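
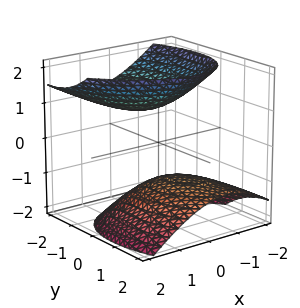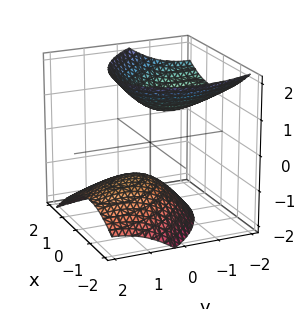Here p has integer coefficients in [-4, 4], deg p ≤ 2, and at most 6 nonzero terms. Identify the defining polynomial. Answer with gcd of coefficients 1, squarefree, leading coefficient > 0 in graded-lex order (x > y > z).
3*x^2 + 2*x*y + 2*y^2 + 3*y*z - 3*z^2 + 3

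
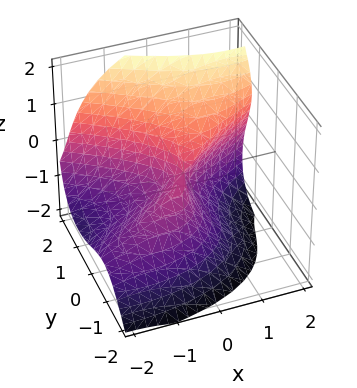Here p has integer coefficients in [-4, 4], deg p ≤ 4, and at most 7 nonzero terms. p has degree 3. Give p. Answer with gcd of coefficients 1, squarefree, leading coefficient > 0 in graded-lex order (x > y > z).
3*y^3 - 2*z^3 - 3*x^2 + 3*x*y + 3*x*z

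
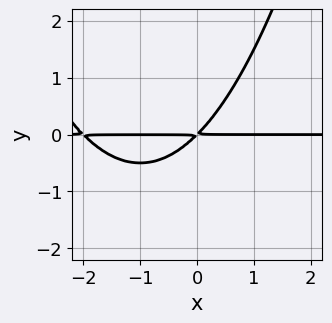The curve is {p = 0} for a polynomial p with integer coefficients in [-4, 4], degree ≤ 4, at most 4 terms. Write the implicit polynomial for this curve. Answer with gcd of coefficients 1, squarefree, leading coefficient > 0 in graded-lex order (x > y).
x^2*y + 2*x*y - 2*y^2

deg p = 3. The shape is more complex than any degree-2 curve.
Observable constraints: every point of the x-axis in the box is on the curve.
Matching integer coefficients to the picture gives p.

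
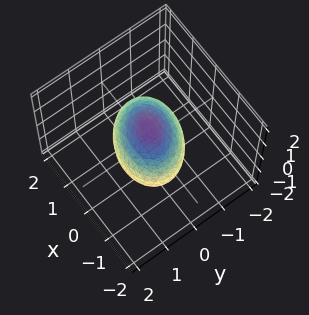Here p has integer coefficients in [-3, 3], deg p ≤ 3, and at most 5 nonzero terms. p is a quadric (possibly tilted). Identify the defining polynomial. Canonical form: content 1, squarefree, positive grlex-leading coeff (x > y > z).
The degree is 2 — no degree-1 surface has this shape.
Checking where it meets the axes: among the integer gridlines, it crosses the y-axis at y ∈ {-1, 1}; the z-axis gridline crossings are at z ∈ {-1, 1}.
Together with the visible shape, these determine p as stated.

2*x^2 + x*y + 3*y^2 + 3*z^2 - 3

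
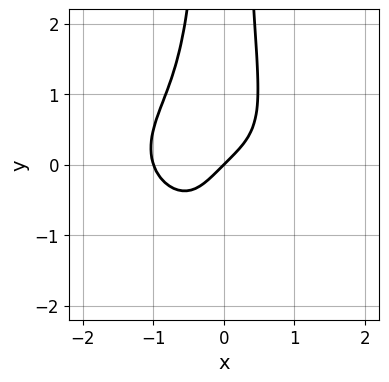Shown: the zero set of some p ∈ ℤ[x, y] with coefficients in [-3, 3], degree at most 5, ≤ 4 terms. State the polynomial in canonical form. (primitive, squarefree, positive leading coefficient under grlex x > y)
x^4 + 2*x^2*y^2 + x - y

1. deg p = 4.
2. From the axis intercepts and sections: it meets the y-axis at y = 0 (among the integer gridlines); the x-axis gridline crossings are at x ∈ {-1, 0}.
3. Together with the visible shape, these determine p as stated.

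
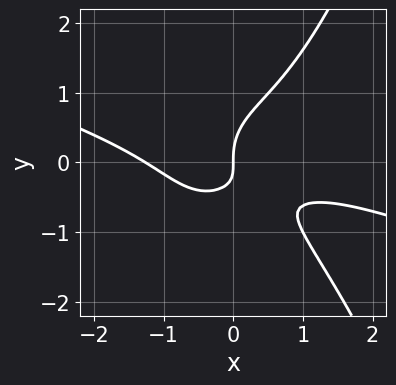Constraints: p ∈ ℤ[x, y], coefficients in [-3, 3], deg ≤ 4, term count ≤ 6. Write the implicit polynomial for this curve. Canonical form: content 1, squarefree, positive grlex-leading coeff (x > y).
x^4 + 3*x^3*y - 3*y^3 + 3*x*y + 2*x

The degree is 4 — a generic line meets the curve in up to 4 points.
Reading off the gridlines: one x-axis crossing is at x = 0; it crosses the y-axis at the gridline y = 0.
Assembling these constraints gives the stated polynomial.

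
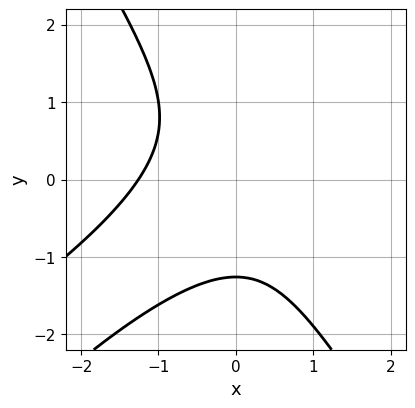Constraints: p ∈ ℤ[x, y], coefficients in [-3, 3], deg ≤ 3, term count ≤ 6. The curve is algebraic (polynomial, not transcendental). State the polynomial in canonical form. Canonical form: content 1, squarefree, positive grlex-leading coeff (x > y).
First, deg p = 3. The shape is more complex than any degree-2 curve.
Finally, putting this together gives p.

x^3 - 2*x^2*y + y^3 + 2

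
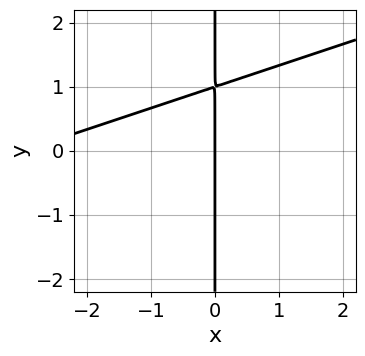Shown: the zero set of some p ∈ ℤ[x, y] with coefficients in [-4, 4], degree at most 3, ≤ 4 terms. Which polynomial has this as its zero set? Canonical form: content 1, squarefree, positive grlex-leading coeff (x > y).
x^2 - 3*x*y + 3*x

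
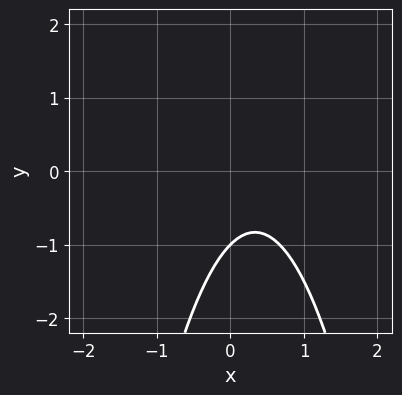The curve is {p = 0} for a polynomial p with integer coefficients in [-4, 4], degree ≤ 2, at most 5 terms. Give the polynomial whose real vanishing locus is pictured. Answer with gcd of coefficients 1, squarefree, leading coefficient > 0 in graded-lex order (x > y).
3*x^2 - 2*x + 2*y + 2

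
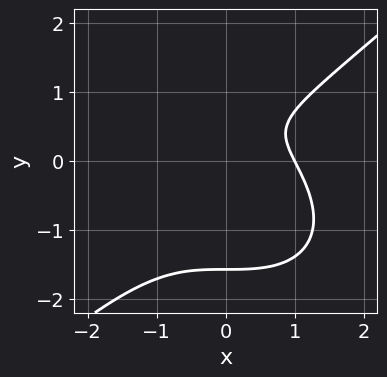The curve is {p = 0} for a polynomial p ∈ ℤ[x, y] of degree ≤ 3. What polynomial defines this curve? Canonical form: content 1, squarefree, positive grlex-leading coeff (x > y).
2*x^3 - 3*y^3 - 2*y^2 + 3*y - 2

First, deg p = 3. A generic line meets the curve in up to 3 points.
Next, from the visible intercepts: it meets the x-axis at x = 1 (among the integer gridlines).
Finally, the integer polynomial consistent with all of this is the stated p.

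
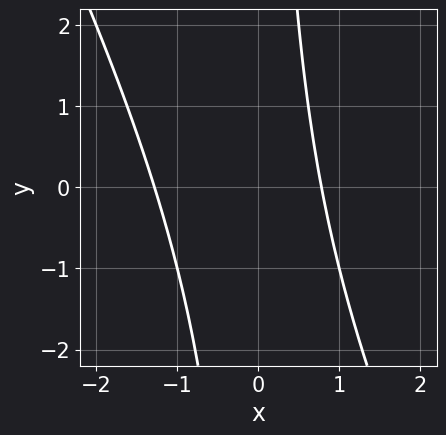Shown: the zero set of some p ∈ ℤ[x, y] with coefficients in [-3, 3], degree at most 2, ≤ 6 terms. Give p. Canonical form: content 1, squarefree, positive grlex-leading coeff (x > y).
2*x^2 + x*y + x - 2

First, the degree is 2 — no degree-1 curve has this shape.
Next, observable constraints: no y-intercept at any integer in the box.
Finally, solving for integer coefficients yields p as stated.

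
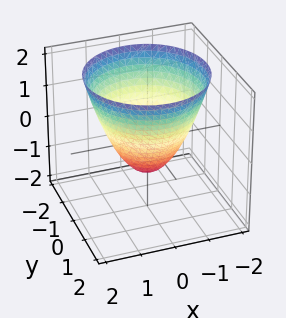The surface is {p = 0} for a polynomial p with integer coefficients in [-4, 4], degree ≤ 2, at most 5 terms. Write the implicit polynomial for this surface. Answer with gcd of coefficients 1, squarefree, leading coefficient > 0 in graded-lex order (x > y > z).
First, the degree is 2 — a generic line meets the surface in up to 2 points.
Then, symmetry: every cross-section ⟂ z is a circle, so x, y appear only via x² + y².
Then, observable constraints: one z-axis crossing is at z = -1; a circular section at z = 2 has radius between 1 and 2.
Finally, these observations pin down the coefficients.

x^2 + y^2 - z - 1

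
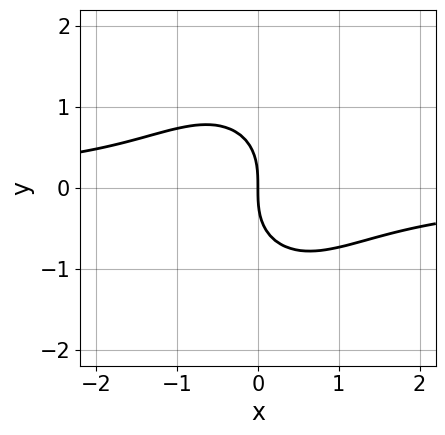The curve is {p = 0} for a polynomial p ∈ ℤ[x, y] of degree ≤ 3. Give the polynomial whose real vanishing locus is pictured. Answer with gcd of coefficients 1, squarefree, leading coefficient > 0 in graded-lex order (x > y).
1. The degree is 3 — a generic line meets the curve in up to 3 points.
2. Observable constraints: it crosses the x-axis at the gridline x = 0; it crosses the y-axis at the gridline y = 0.
3. The integer polynomial consistent with all of this is the stated p.

3*x^2*y + 2*y^3 + 3*x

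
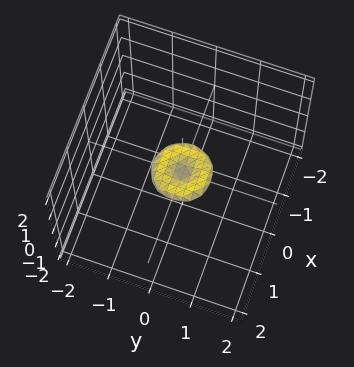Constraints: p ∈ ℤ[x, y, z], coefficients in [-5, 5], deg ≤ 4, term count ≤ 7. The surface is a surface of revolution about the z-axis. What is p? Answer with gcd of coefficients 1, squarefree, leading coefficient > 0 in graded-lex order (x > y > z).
2*x^4 + 4*x^2*y^2 + 2*y^4 - x^2 - y^2 + 3*z^2

First, the degree is 4 — the shape is more complex than any degree-3 surface.
Next, symmetries: every cross-section ⟂ z is a circle, so x, y appear only via x² + y².
Then, from the axis intercepts and sections: it meets the y-axis at y = 0 (among the integer gridlines); it crosses the x-axis at the gridline x = 0.
Finally, these observations pin down the coefficients.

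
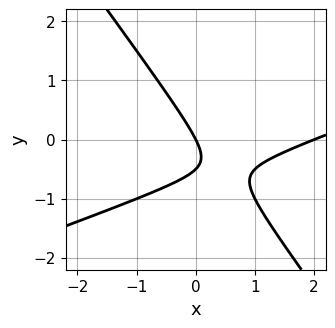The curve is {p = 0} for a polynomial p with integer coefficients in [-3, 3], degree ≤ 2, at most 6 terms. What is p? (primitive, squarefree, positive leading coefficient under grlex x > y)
x^2 - 2*x*y - 2*y^2 - 2*x - y

1. The degree is 2 — no degree-1 curve has this shape.
2. From the visible intercepts: it meets the y-axis at y = 0 (among the integer gridlines); the x-axis gridline crossings are at x ∈ {0, 2}.
3. Fitting integer coefficients to these (and the overall shape) gives p.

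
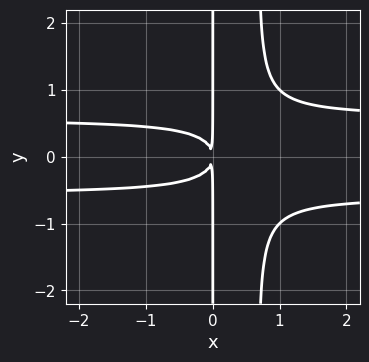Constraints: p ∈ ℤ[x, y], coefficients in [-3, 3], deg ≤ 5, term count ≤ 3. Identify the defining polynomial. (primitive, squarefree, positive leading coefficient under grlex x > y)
First, deg p = 4.
Next, symmetries: mirror symmetry y ↦ −y ⇒ only even powers of y.
Then, from the axis intercepts and sections: the visible y-axis segment lies entirely on the curve.
Finally, putting this together gives p.

3*x^2*y^2 - 2*x*y^2 - x^2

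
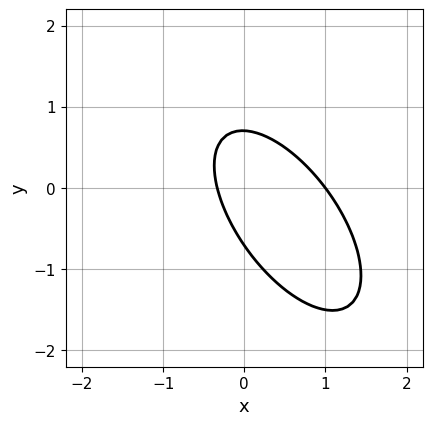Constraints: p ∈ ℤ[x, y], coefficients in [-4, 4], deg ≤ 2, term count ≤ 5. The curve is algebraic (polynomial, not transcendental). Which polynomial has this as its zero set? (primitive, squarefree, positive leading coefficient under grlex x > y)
1. Degree: no degree-1 curve has this shape, so deg p = 2.
2. From the visible intercepts: one x-axis crossing is at x = 1.
3. Putting this together gives p.

3*x^2 + 3*x*y + 2*y^2 - 2*x - 1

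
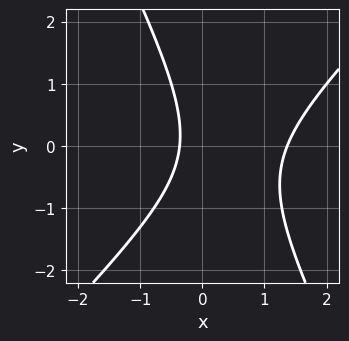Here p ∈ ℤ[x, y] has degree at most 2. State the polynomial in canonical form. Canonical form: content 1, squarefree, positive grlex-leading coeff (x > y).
2*x^2 - x*y - y^2 - 2*x - 1

The degree is 2 — no degree-1 curve has this shape.
Observable constraints: no y-intercept at any integer in the box.
Putting this together gives p.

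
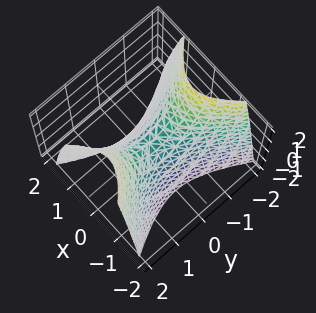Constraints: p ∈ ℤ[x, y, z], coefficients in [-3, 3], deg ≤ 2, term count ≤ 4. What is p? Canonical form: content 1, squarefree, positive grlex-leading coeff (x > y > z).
1. The degree is 2 — a saddle surface; a quadric.
2. Symmetries: mirror symmetry y ↦ −y ⇒ only even powers of y; the x ↦ −x reflection is a symmetry, so x appears only in even powers.
3. Reading off the gridlines: it crosses the x-axis at the gridline x = 0; it crosses the z-axis at the gridline z = 0; it crosses the y-axis at the gridline y = 0.
4. Together with the visible shape, these determine p as stated.

2*x^2 - y^2 + z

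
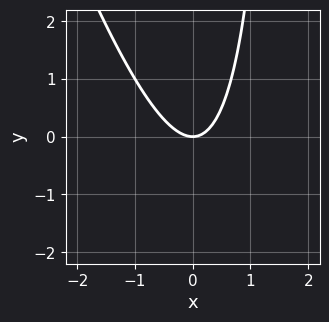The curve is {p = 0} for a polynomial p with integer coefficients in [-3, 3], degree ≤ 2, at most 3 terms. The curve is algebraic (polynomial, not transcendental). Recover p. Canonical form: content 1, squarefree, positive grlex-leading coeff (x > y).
1. The degree is 2 — no degree-1 curve has this shape.
2. Against the integer gridlines: it crosses the x-axis at the gridline x = 0; it meets the y-axis at y = 0 (among the integer gridlines).
3. These observations pin down the coefficients.

3*x^2 + x*y - 2*y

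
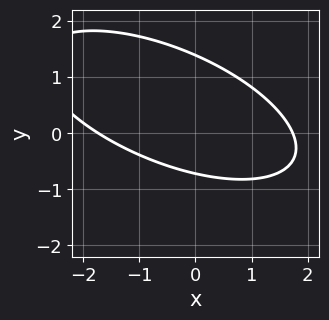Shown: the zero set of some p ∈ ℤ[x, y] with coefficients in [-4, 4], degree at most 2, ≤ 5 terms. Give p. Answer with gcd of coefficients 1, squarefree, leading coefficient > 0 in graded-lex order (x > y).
x^2 + 2*x*y + 3*y^2 - 2*y - 3

The degree is 2 — a generic line meets the curve in up to 2 points.
Matching integer coefficients to the picture gives p.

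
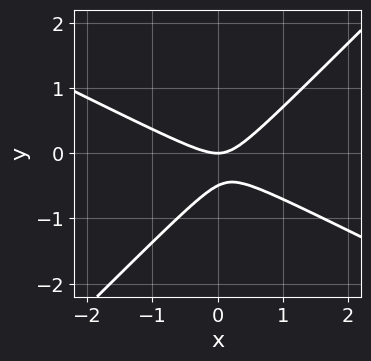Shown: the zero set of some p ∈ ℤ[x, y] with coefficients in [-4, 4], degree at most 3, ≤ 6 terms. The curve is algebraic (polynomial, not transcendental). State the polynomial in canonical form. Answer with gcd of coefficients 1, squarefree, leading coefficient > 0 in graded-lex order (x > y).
The degree is 2 — the shape is more complex than any degree-1 curve.
Reading off the gridlines: it crosses the y-axis at the gridline y = 0; it meets the x-axis at x = 0 (among the integer gridlines).
Solving for integer coefficients yields p as stated.

x^2 + x*y - 2*y^2 - y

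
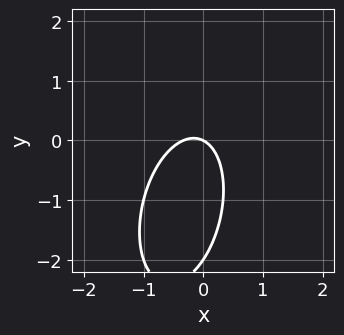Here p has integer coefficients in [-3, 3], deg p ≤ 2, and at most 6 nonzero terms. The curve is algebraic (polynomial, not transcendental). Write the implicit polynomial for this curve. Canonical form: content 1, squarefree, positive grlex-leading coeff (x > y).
1. The degree is 2 — the shape is more complex than any degree-1 curve.
2. Checking where it meets the axes: one x-axis crossing is at x = 0; among the integer gridlines, it crosses the y-axis at y ∈ {-2, 0}.
3. Solving for integer coefficients yields p as stated.

3*x^2 - x*y + y^2 + x + 2*y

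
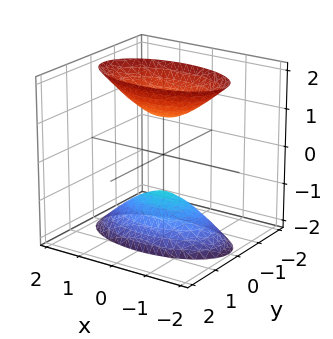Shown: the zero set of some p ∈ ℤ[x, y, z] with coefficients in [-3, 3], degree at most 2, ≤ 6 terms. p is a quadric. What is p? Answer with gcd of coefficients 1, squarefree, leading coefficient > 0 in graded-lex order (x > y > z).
First, I count 2 distinct pieces. Treating them together as one polynomial.
Next, deg p = 2. Two separate bowl-shaped sheets opening away from each other; a quadric.
Then, symmetries: the y ↦ −y reflection is a symmetry, so y appears only in even powers; it's symmetric under x → −x, forcing even powers of x; the z ↦ −z reflection is a symmetry, so z appears only in even powers.
Next, observable constraints: among the integer gridlines, it crosses the z-axis at z ∈ {-1, 1}; it misses every integer gridline on the y-axis; the surface avoids every integer x-axis point in the box.
Finally, assembling these constraints gives the stated polynomial.

x^2 + 3*y^2 - z^2 + 1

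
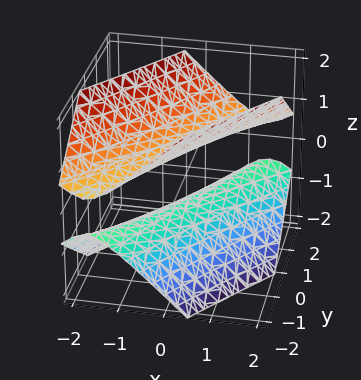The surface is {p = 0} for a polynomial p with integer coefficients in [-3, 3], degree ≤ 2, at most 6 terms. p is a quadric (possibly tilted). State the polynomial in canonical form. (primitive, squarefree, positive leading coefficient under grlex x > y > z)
2*x^2 - 3*x*y + y^2 - 2*z^2 + 1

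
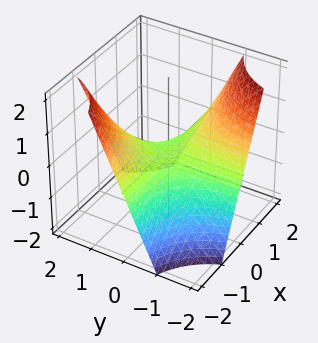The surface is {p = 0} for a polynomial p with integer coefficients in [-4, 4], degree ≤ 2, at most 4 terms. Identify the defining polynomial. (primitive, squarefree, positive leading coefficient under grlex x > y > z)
x*y + z

1. deg p = 2. A saddle surface; a quadric.
2. Against the integer gridlines: the visible x-axis segment lies entirely on the surface; every point of the y-axis in the box is on the surface; it crosses the z-axis at the gridline z = 0.
3. Solving for integer coefficients yields p as stated.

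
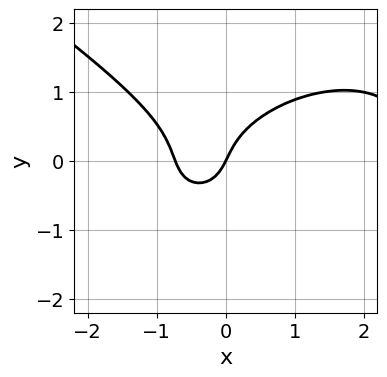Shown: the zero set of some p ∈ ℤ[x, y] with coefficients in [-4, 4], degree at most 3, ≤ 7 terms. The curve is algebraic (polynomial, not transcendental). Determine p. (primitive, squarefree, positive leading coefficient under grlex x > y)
The degree is 3 — a generic line meets the curve in up to 3 points.
From the axis intercepts and sections: one y-axis crossing is at y = 0; it crosses the x-axis at the gridline x = 0.
Assembling these constraints gives the stated polynomial.

x^3 + 3*y^3 - 2*x^2 - 2*x + y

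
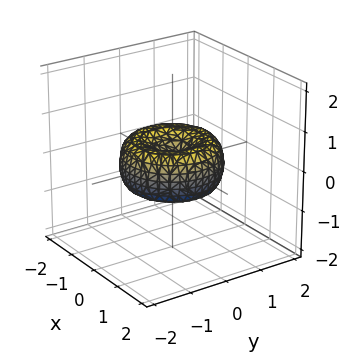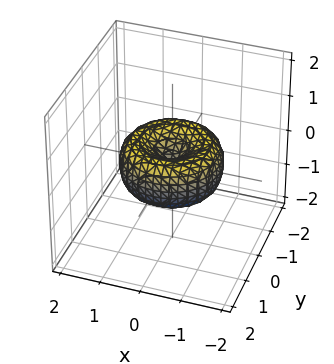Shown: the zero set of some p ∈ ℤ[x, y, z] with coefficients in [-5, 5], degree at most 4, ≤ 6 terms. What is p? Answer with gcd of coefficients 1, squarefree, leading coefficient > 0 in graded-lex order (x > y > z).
2*x^4 + 4*x^2*y^2 + 2*y^4 - 3*x^2 - 3*y^2 + 3*z^2

1. Degree: no degree-3 surface has this shape, so deg p = 4.
2. By symmetry, every cross-section ⟂ z is a circle, so x, y appear only via x² + y².
3. From the visible intercepts: one x-axis crossing is at x = 0; one z-axis crossing is at z = 0; it crosses the y-axis at the gridline y = 0.
4. The integer polynomial consistent with all of this is the stated p.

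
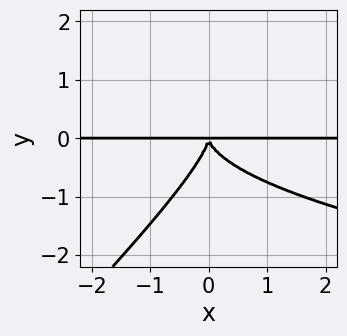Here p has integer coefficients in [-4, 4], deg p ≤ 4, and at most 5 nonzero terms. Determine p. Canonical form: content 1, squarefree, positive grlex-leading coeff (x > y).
(a) The degree is 4 — a generic line meets the curve in up to 4 points.
(b) From the visible intercepts: every point of the x-axis in the box is on the curve.
(c) These observations pin down the coefficients.

x*y^3 - y^4 - x^2*y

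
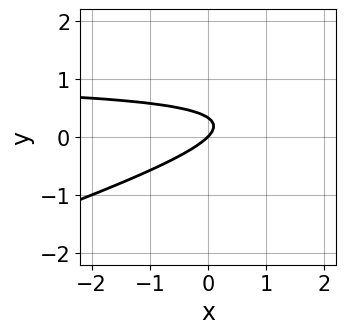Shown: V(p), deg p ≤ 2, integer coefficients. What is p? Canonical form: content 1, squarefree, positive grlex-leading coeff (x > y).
Degree: the shape is more complex than any degree-1 curve, so deg p = 2.
From the visible intercepts: it crosses the y-axis at the gridline y = 0; one x-axis crossing is at x = 0.
These observations pin down the coefficients.

x*y - 3*y^2 - x + y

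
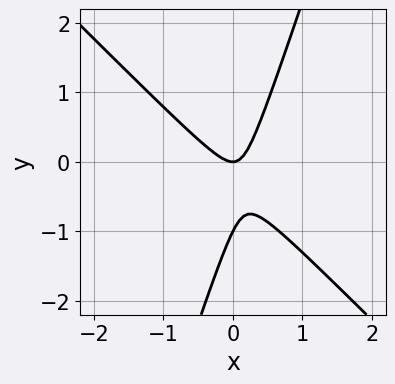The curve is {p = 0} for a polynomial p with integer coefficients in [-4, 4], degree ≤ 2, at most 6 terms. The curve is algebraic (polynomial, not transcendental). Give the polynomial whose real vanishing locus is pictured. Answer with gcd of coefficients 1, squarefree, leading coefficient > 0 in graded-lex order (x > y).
First, degree: a generic line meets the curve in up to 2 points, so deg p = 2.
Next, checking where it meets the axes: the y-axis gridline crossings are at y ∈ {-1, 0}; it meets the x-axis at x = 0 (among the integer gridlines).
Finally, these observations pin down the coefficients.

3*x^2 + 2*x*y - y^2 - y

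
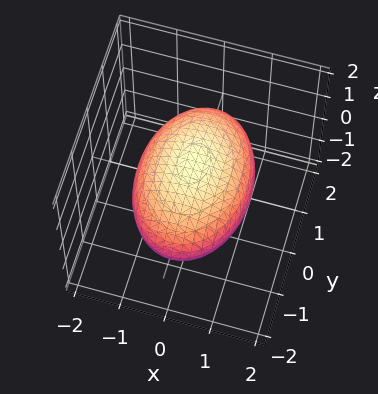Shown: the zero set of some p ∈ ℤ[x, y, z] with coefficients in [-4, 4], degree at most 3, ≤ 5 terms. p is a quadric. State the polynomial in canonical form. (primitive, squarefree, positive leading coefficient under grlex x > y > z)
2*x^2 + y^2 + 3*z^2 - 3

1. deg p = 2. A closed, bounded, convex surface; a quadric.
2. Symmetries: it's symmetric under y → −y, forcing even powers of y; it's symmetric under x → −x, forcing even powers of x; the z ↦ −z reflection is a symmetry, so z appears only in even powers.
3. From the axis intercepts and sections: among the integer gridlines, it crosses the z-axis at z ∈ {-1, 1}.
4. These observations pin down the coefficients.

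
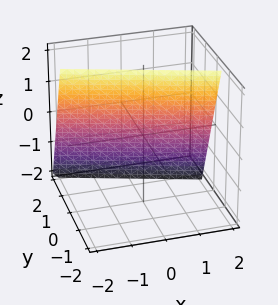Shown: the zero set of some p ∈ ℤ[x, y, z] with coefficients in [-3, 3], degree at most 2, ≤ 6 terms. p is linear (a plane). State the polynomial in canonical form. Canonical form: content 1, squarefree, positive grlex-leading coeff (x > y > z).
x + 3*y + z - 2

(a) deg p = 1. Every cross-section is a straight line — this is a plane.
(b) Checking where it meets the axes: it crosses the z-axis at the gridline z = 2; it crosses the x-axis at the gridline x = 2.
(c) The integer polynomial consistent with all of this is the stated p.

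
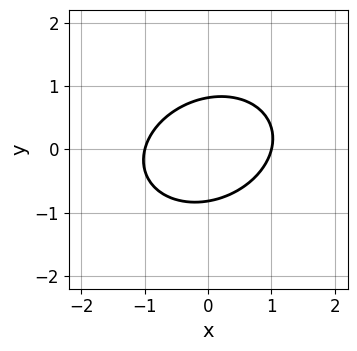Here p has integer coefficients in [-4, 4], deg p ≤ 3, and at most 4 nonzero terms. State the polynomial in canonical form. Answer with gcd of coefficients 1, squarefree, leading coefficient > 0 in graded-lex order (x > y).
2*x^2 - x*y + 3*y^2 - 2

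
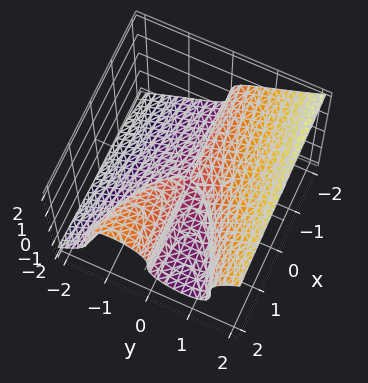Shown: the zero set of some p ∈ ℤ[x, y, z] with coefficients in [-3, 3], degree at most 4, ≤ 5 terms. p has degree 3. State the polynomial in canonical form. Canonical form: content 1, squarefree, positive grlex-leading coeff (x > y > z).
First, degree: a generic line meets the surface in up to 3 points, so deg p = 3.
Then, reading off the gridlines: it crosses the z-axis at the gridline z = 0; one y-axis crossing is at y = 0; every point of the x-axis in the box is on the surface.
Finally, putting this together gives p.

2*y^3 - 3*z^3 - 2*x*y - z^2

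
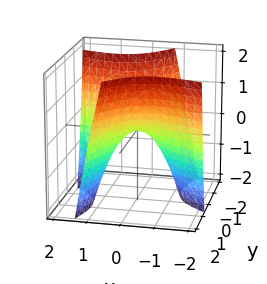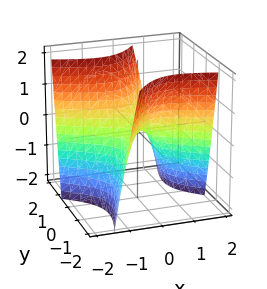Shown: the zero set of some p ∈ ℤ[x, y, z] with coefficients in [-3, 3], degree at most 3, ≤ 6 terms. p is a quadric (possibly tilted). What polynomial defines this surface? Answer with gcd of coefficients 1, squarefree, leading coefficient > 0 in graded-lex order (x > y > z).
2*x^2 + 3*x*y - 2*y^2 + 2*z

(a) Degree: a generic line meets the surface in up to 2 points, so deg p = 2.
(b) Observable constraints: it crosses the x-axis at the gridline x = 0; it meets the y-axis at y = 0 (among the integer gridlines); it meets the z-axis at z = 0 (among the integer gridlines).
(c) Solving for integer coefficients yields p as stated.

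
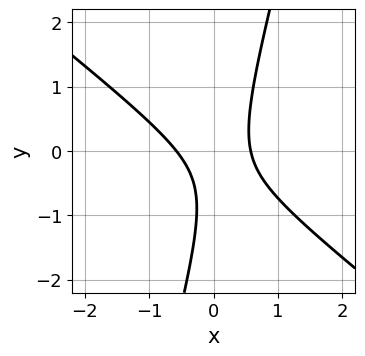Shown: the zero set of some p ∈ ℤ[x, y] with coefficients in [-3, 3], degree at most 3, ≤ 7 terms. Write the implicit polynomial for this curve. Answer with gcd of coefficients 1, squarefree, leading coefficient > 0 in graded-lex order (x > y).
3*x^2 + 3*x*y - y^2 - y - 1

First, deg p = 2. The shape is more complex than any degree-1 curve.
Next, checking where it meets the axes: no y-intercept at any integer in the box.
Finally, these observations pin down the coefficients.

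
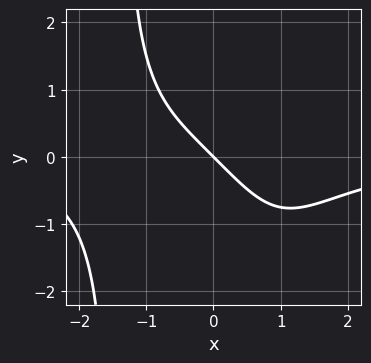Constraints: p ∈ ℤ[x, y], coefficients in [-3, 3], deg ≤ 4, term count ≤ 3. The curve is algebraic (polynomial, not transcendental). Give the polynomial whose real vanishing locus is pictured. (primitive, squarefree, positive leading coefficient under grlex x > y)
1. The degree is 4 — no degree-3 curve has this shape.
2. Checking where it meets the axes: one x-axis crossing is at x = 0; it crosses the y-axis at the gridline y = 0.
3. Solving for integer coefficients yields p as stated.

x^3*y + 3*x + 3*y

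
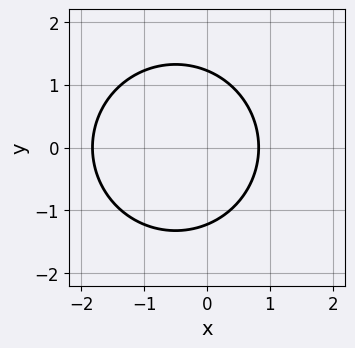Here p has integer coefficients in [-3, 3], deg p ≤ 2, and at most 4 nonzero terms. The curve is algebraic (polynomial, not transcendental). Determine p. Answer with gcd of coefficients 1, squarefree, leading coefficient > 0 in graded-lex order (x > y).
2*x^2 + 2*y^2 + 2*x - 3

First, degree: no degree-1 curve has this shape, so deg p = 2.
Then, symmetries: it's symmetric under y → −y, forcing even powers of y.
Finally, putting this together gives p.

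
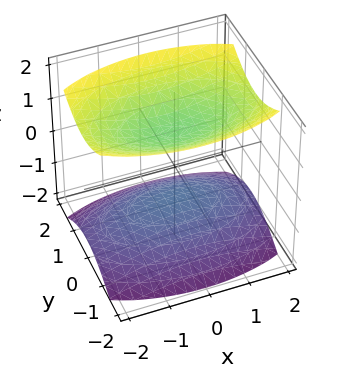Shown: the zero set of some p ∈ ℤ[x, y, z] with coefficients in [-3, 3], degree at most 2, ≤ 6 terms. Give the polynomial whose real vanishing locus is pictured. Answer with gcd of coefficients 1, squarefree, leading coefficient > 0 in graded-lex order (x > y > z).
First, there are 2 components. They look like related sheets of one shape, so recover p as a whole.
Then, deg p = 2. Two separate bowl-shaped sheets opening away from each other; a quadric.
Next, symmetries: it's symmetric under y → −y, forcing even powers of y; the z ↦ −z reflection is a symmetry, so z appears only in even powers; the x ↦ −x reflection is a symmetry, so x appears only in even powers.
Then, against the integer gridlines: it misses every integer gridline on the y-axis; the z-axis gridline crossings are at z ∈ {-1, 1}; no x-intercept at any integer in the box.
Finally, together with the visible shape, these determine p as stated.

x^2 + 3*y^2 - 3*z^2 + 3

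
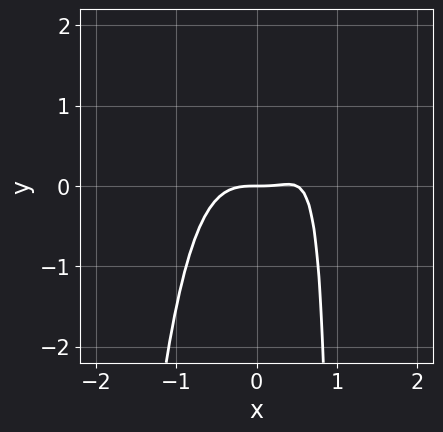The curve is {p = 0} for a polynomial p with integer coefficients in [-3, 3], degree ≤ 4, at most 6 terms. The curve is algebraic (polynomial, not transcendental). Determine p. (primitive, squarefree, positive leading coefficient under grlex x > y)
2*x^4 - x^3 - x*y + y

1. deg p = 4. The shape is more complex than any degree-3 curve.
2. Reading off the gridlines: it meets the y-axis at y = 0 (among the integer gridlines); it meets the x-axis at x = 0 (among the integer gridlines).
3. Together with the visible shape, these determine p as stated.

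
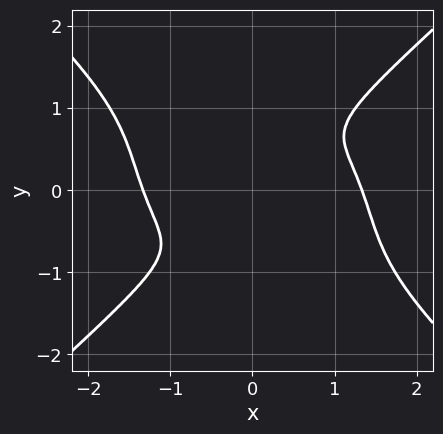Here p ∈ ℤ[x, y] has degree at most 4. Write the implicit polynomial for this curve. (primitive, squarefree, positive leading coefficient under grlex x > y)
The degree is 4 — no degree-3 curve has this shape.
From the visible intercepts: the curve avoids every integer y-axis point in the box.
Putting this together gives p.

2*x^4 - 3*y^4 - 3*x^2 + 3*x*y - 1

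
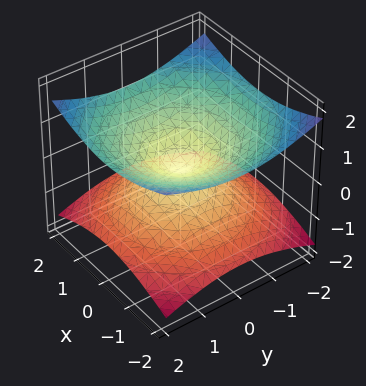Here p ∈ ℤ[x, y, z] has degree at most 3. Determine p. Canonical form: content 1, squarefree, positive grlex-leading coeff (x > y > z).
The degree is 2 — two nappes meeting at a single point; a quadric.
By symmetry, the surface is invariant under rotation about z: p = q(x² + y², z); it's symmetric under z → −z, forcing even powers of z.
From the visible intercepts: a circular section at z = -1 has radius between 1 and 2; it meets the z-axis at z = 0 (among the integer gridlines); it meets the y-axis at y = 0 (among the integer gridlines); one x-axis crossing is at x = 0.
Together with the visible shape, these determine p as stated.

x^2 + y^2 - 3*z^2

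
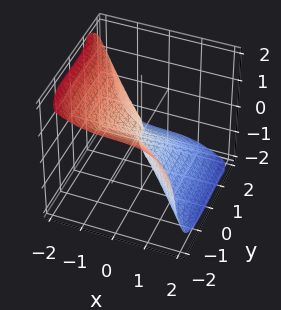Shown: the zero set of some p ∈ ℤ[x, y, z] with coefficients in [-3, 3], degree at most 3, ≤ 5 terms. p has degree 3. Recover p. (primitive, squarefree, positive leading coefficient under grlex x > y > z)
The degree is 3 — a generic line meets the surface in up to 3 points.
From the axis intercepts and sections: it meets the x-axis at x = 0 (among the integer gridlines); it meets the y-axis at y = 0 (among the integer gridlines); it meets the z-axis at z = 0 (among the integer gridlines).
Together with the visible shape, these determine p as stated.

3*x^3 + 2*y^3 + y^2*z + 3*z^3 + x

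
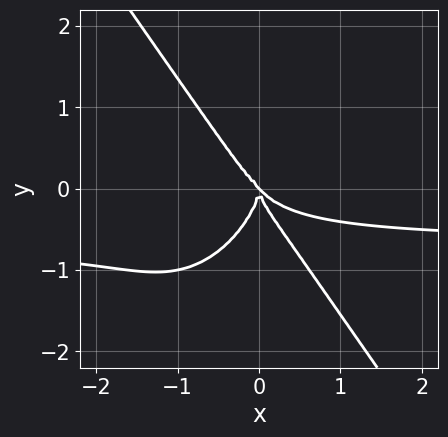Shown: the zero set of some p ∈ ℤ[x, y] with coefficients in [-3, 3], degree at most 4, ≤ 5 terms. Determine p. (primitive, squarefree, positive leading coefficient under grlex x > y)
3*x^3*y + y^4 + 2*x^3 + 2*x^2*y

1. deg p = 4.
2. Against the integer gridlines: one x-axis crossing is at x = 0; one y-axis crossing is at y = 0.
3. Putting this together gives p.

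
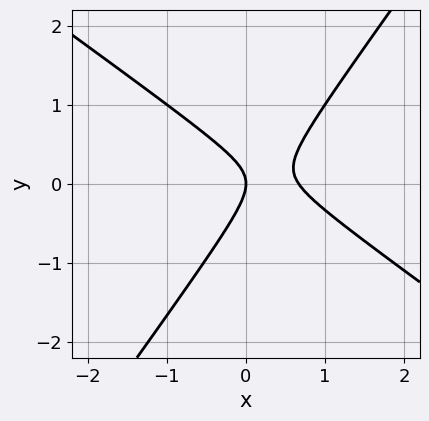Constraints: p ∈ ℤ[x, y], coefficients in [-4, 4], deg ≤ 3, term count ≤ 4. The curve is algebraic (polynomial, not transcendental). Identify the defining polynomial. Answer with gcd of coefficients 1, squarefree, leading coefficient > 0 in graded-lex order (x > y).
1. Degree: the shape is more complex than any degree-1 curve, so deg p = 2.
2. Reading off the gridlines: it meets the y-axis at y = 0 (among the integer gridlines); one x-axis crossing is at x = 0.
3. Putting this together gives p.

3*x^2 + 2*x*y - 3*y^2 - 2*x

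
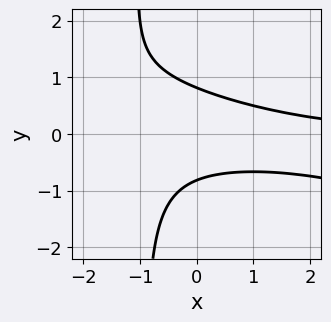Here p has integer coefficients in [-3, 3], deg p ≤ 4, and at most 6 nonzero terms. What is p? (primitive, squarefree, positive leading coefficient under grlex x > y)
x^2*y + 3*x*y^2 + 3*y^2 - 2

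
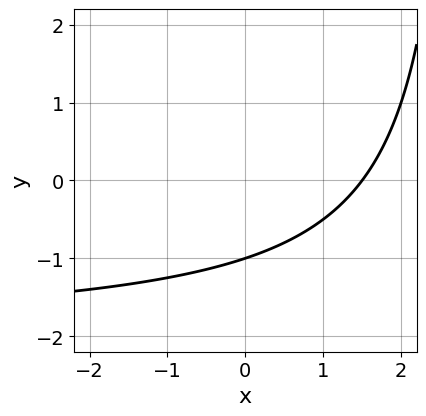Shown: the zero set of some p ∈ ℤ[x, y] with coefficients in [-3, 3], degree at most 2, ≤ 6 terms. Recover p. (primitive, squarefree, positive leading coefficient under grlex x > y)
1. deg p = 2. No degree-1 curve has this shape.
2. From the visible intercepts: it crosses the y-axis at the gridline y = -1.
3. These observations pin down the coefficients.

x*y + 2*x - 3*y - 3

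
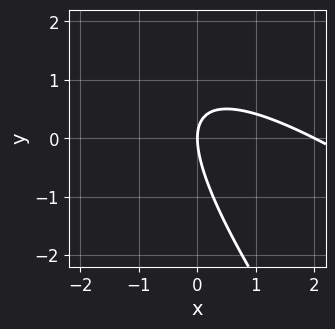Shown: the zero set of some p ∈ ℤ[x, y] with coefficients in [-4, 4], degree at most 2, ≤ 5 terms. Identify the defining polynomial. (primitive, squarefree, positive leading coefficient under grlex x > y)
(a) Degree: a generic line meets the curve in up to 2 points, so deg p = 2.
(b) Reading off the gridlines: one y-axis crossing is at y = 0; the x-axis gridline crossings are at x ∈ {0, 2}.
(c) These observations pin down the coefficients.

x^2 + 2*x*y + y^2 - 2*x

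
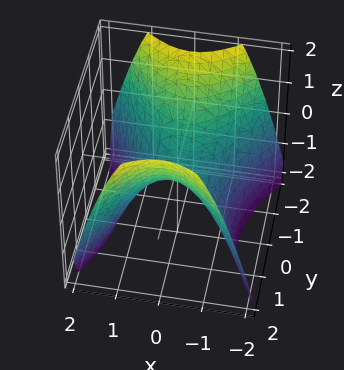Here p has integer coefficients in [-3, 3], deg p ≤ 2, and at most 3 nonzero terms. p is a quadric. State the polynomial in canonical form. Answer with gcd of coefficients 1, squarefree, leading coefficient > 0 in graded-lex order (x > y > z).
(a) deg p = 2. A saddle surface; a quadric.
(b) Symmetries: it's symmetric under y → −y, forcing even powers of y; mirror symmetry x ↦ −x ⇒ only even powers of x.
(c) Reading off the gridlines: it meets the y-axis at y = 0 (among the integer gridlines); it meets the x-axis at x = 0 (among the integer gridlines).
(d) Together with the visible shape, these determine p as stated.

3*x^2 - 2*y^2 + 3*z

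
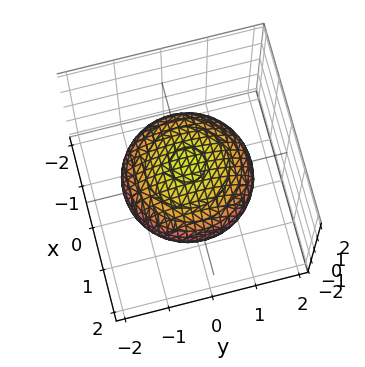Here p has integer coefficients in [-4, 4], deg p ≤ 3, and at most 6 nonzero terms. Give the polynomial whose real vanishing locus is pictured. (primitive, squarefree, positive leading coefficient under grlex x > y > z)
(a) deg p = 2.
(b) Symmetries: rotational symmetry about the z-axis ⇒ p depends on x, y only through x² + y².
(c) From the visible intercepts: a circular section at z = 0 has radius between 1 and 2; the z-axis gridline crossings are at z ∈ {-1, 1}.
(d) Assembling these constraints gives the stated polynomial.

x^2 + y^2 + 2*z^2 - 2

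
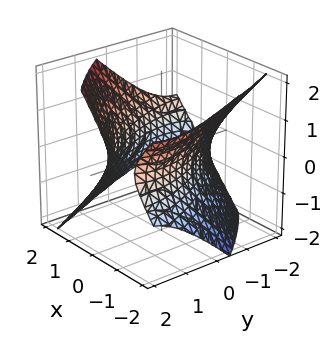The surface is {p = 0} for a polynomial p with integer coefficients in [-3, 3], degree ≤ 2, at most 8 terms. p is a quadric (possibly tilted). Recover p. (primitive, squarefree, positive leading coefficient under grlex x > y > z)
2*x^2 + 2*x*y + y^2 + y*z - 2*z^2 - 3

1. The degree is 2 — the shape is more complex than any degree-1 surface.
2. From the visible intercepts: no z-intercept at any integer in the box.
3. Assembling these constraints gives the stated polynomial.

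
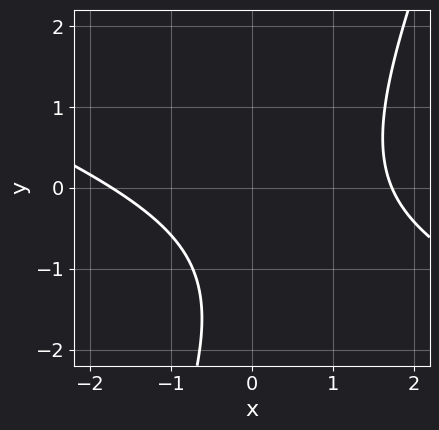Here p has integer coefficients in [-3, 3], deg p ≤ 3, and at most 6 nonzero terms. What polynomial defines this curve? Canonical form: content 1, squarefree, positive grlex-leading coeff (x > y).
deg p = 2. The shape is more complex than any degree-1 curve.
Reading off the gridlines: it misses every integer gridline on the y-axis.
Matching integer coefficients to the picture gives p.

x^2 + 2*x*y - y^2 - 2*y - 3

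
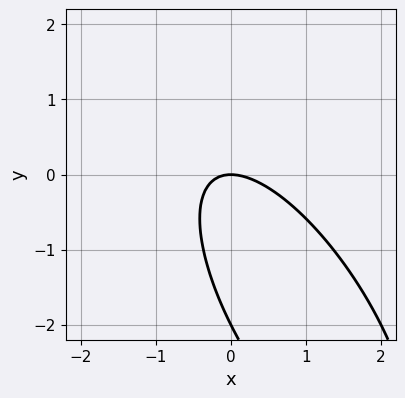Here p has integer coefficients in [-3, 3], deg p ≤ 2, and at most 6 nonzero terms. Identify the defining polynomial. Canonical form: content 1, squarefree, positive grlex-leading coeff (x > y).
2*x^2 + 2*x*y + y^2 + 2*y

deg p = 2. A generic line meets the curve in up to 2 points.
Against the integer gridlines: it meets the x-axis at x = 0 (among the integer gridlines); the y-axis gridline crossings are at y ∈ {-2, 0}.
Together with the visible shape, these determine p as stated.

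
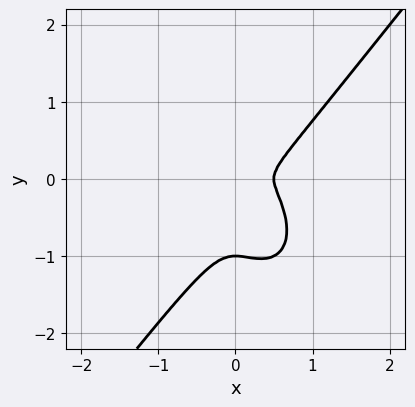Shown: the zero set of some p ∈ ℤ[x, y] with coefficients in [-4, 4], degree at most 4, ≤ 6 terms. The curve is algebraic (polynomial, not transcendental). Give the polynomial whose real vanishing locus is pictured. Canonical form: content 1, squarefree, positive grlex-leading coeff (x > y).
The degree is 3 — no degree-2 curve has this shape.
From the visible intercepts: it crosses the y-axis at the gridline y = -1.
Solving for integer coefficients yields p as stated.

2*x^3 - y^3 - x^2 - y^2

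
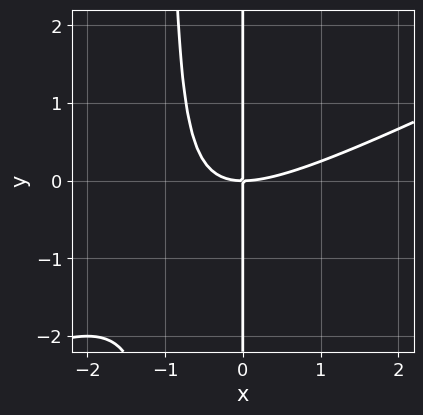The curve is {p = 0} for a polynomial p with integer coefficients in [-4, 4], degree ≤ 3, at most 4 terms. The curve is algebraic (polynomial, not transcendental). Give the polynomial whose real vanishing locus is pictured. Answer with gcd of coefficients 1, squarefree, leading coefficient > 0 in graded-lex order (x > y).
x^3 - 2*x^2*y - 2*x*y

The degree is 3 — the shape is more complex than any degree-2 curve.
From the visible intercepts: it crosses the x-axis at the gridline x = 0; every point of the y-axis in the box is on the curve.
Assembling these constraints gives the stated polynomial.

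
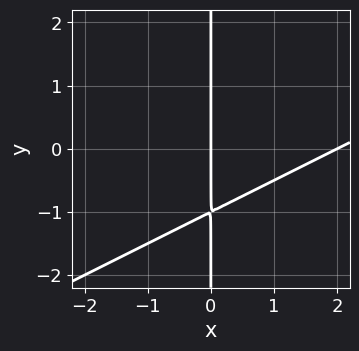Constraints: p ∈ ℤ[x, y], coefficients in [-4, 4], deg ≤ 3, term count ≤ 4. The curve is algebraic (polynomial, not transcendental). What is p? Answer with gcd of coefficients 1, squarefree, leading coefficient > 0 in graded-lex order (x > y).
x^2 - 2*x*y - 2*x

Degree: a generic line meets the curve in up to 2 points, so deg p = 2.
From the visible intercepts: the x-axis gridline crossings are at x ∈ {0, 2}; the visible y-axis segment lies entirely on the curve.
Putting this together gives p.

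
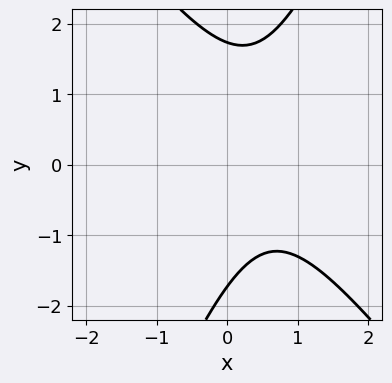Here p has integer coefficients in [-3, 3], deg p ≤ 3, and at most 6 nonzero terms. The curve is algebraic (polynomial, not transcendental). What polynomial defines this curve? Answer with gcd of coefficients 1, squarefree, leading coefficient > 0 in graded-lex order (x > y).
3*x^2 + x*y - y^2 - 3*x + 3

deg p = 2.
From the visible intercepts: no x-intercept at any integer in the box.
Assembling these constraints gives the stated polynomial.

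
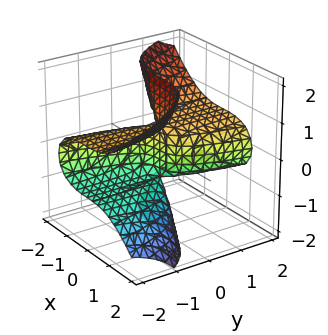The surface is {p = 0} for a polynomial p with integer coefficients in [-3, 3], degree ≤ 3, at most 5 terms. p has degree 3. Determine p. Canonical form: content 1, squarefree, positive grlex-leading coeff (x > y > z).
x^3 + 2*y*z^2 - y

First, the degree is 3 — the shape is more complex than any degree-2 surface.
Then, observable constraints: it meets the x-axis at x = 0 (among the integer gridlines); the visible z-axis segment lies entirely on the surface.
Finally, fitting integer coefficients to these (and the overall shape) gives p.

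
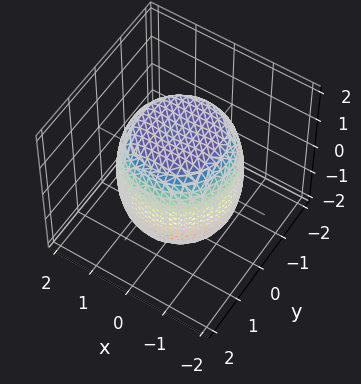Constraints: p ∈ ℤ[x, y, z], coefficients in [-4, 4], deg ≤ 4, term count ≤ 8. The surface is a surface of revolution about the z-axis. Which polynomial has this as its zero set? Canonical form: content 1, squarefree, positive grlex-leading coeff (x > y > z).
(a) deg p = 4. A generic line meets the surface in up to 4 points.
(b) Symmetry: every cross-section ⟂ z is a circle, so x, y appear only via x² + y².
(c) Checking where it meets the axes: a circular section at z = -1 has radius between 1 and 2.
(d) Assembling these constraints gives the stated polynomial.

x^4 + 2*x^2*y^2 + y^4 - x^2 - y^2 + z^2 - 2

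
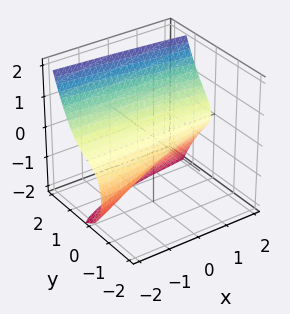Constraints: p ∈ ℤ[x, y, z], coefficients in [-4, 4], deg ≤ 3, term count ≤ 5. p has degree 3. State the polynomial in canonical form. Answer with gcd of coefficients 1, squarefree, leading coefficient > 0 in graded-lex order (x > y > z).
The degree is 3 — a generic line meets the surface in up to 3 points.
From the axis intercepts and sections: the visible x-axis segment lies entirely on the surface; it meets the y-axis at y = 0 (among the integer gridlines); the z-axis gridline crossings are at z ∈ {-1, 0}.
Together with the visible shape, these determine p as stated.

3*y^3 + x*z - 2*z^2 + 2*y - 2*z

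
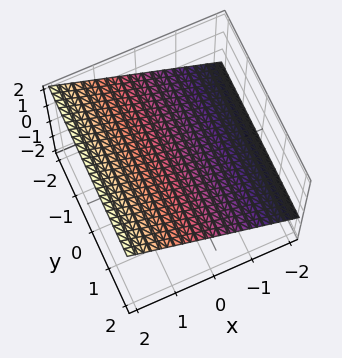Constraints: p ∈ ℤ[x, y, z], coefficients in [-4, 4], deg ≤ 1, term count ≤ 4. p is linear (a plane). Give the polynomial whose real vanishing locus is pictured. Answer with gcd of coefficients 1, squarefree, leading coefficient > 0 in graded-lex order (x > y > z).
The degree is 1 — every cross-section is a straight line — this is a plane.
Reading off the gridlines: it misses every integer gridline on the y-axis; it meets the x-axis at x = -1 (among the integer gridlines).
The integer polynomial consistent with all of this is the stated p.

2*x - 3*z + 2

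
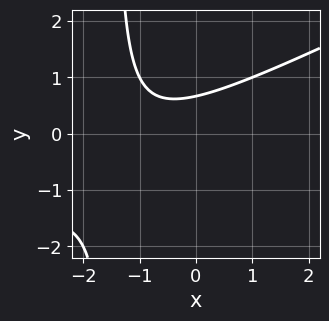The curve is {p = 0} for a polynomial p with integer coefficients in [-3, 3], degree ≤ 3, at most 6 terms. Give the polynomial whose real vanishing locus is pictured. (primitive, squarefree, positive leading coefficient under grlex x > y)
x^2 - 2*x*y + 2*x - 3*y + 2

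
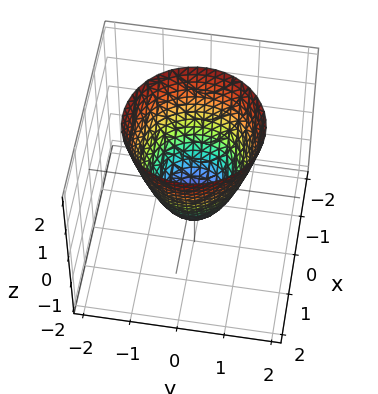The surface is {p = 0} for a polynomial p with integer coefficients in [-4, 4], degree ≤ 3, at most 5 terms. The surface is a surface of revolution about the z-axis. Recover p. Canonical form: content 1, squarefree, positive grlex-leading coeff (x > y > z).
3*x^2 + 3*y^2 - 2*z - 2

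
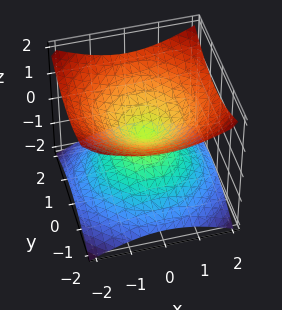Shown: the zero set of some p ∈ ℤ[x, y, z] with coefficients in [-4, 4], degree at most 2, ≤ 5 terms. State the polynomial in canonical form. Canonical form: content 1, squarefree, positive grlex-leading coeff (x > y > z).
x^2 + y^2 - 2*z^2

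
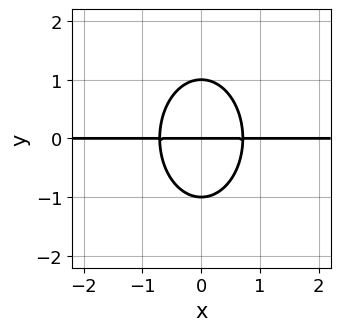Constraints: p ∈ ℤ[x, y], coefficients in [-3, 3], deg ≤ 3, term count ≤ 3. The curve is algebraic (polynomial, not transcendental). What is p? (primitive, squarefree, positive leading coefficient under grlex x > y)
(a) deg p = 3.
(b) Symmetries: it's symmetric under x → −x, forcing even powers of x.
(c) From the visible intercepts: among the integer gridlines, it crosses the y-axis at y ∈ {-1, 0, 1}; every point of the x-axis in the box is on the curve.
(d) Matching integer coefficients to the picture gives p.

2*x^2*y + y^3 - y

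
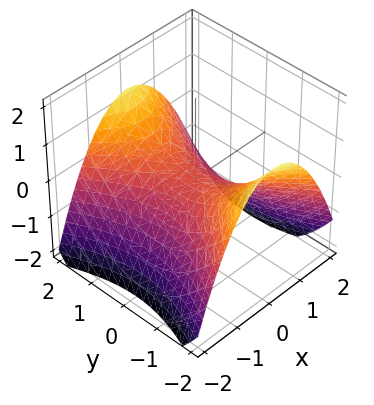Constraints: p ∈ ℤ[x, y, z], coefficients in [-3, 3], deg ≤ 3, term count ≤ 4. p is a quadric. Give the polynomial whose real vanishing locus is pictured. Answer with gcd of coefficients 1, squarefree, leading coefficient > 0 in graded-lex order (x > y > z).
First, deg p = 2.
Then, symmetries: the y ↦ −y reflection is a symmetry, so y appears only in even powers; it's symmetric under x → −x, forcing even powers of x.
Next, reading off the gridlines: it crosses the z-axis at the gridline z = 0; it crosses the y-axis at the gridline y = 0.
Finally, assembling these constraints gives the stated polynomial.

2*x^2 - y^2 + 3*z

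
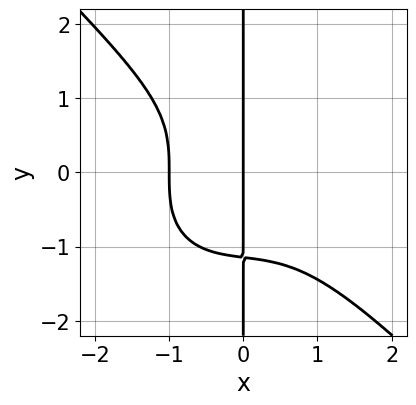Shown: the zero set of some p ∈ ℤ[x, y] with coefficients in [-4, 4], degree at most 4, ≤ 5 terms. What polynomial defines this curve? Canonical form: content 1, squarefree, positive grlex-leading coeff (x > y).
(a) Degree: no degree-3 curve has this shape, so deg p = 4.
(b) From the visible intercepts: the x-axis gridline crossings are at x ∈ {-1, 0}; every point of the y-axis in the box is on the curve.
(c) Assembling these constraints gives the stated polynomial.

2*x^4 + 2*x*y^3 + x^2 + 3*x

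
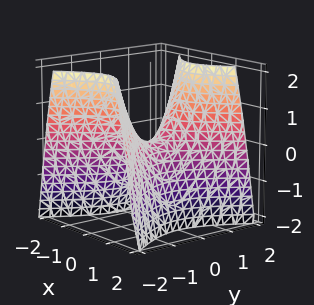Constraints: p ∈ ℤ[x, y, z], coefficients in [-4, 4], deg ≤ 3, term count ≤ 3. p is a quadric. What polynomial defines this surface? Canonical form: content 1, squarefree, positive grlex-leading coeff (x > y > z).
3*x^2 - 2*y^2 + 2*z

1. Degree: a saddle surface; a quadric, so deg p = 2.
2. Symmetries: the y ↦ −y reflection is a symmetry, so y appears only in even powers; mirror symmetry x ↦ −x ⇒ only even powers of x.
3. Observable constraints: it crosses the y-axis at the gridline y = 0; one z-axis crossing is at z = 0.
4. Matching integer coefficients to the picture gives p.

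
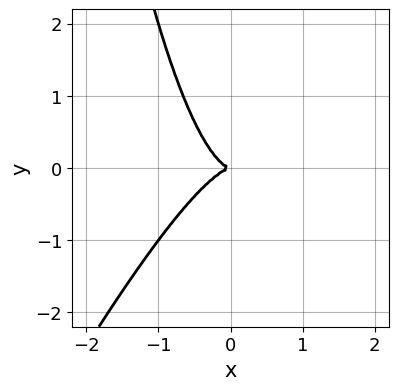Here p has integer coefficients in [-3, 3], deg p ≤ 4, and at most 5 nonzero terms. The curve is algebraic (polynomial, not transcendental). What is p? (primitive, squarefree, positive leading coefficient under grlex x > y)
2*x^3 - x^2*y + y^2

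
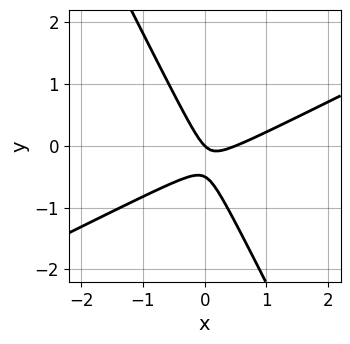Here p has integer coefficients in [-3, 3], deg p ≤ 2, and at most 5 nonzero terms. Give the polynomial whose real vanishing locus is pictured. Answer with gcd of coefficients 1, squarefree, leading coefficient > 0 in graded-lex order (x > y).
First, degree: no degree-1 curve has this shape, so deg p = 2.
Then, against the integer gridlines: one x-axis crossing is at x = 0; it meets the y-axis at y = 0 (among the integer gridlines).
Finally, matching integer coefficients to the picture gives p.

2*x^2 - 3*x*y - 2*y^2 - x - y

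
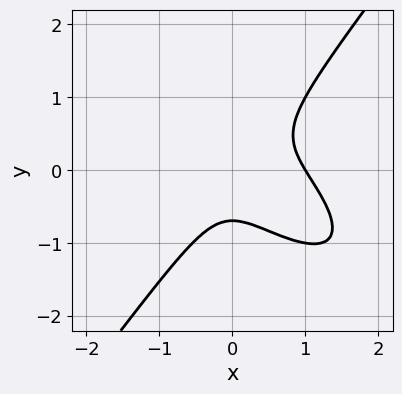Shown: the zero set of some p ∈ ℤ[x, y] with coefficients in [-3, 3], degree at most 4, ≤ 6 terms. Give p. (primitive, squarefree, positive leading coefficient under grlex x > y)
The degree is 3 — a generic line meets the curve in up to 3 points.
Checking where it meets the axes: it meets the x-axis at x = 1 (among the integer gridlines).
Together with the visible shape, these determine p as stated.

3*x^3 + 3*x^2*y - 3*y^3 - 2*x^2 - 1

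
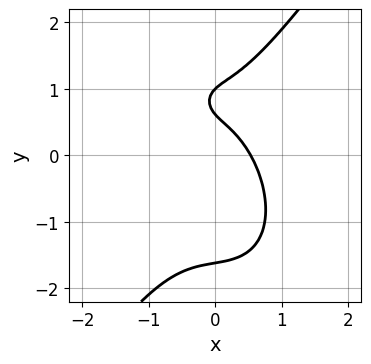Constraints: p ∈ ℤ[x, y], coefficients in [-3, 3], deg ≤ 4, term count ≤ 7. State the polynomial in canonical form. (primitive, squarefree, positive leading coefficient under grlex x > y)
1. deg p = 3.
2. Reading off the gridlines: one y-axis crossing is at y = 1.
3. Together with the visible shape, these determine p as stated.

3*x^3 - y^3 + x + 2*y - 1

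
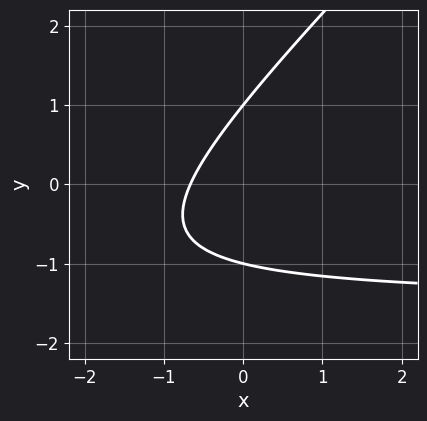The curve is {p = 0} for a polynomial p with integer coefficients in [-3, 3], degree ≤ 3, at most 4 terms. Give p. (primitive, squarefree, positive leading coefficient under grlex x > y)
(a) deg p = 2.
(b) From the visible intercepts: among the integer gridlines, it crosses the y-axis at y ∈ {-1, 1}.
(c) The integer polynomial consistent with all of this is the stated p.

2*x*y - 2*y^2 + 3*x + 2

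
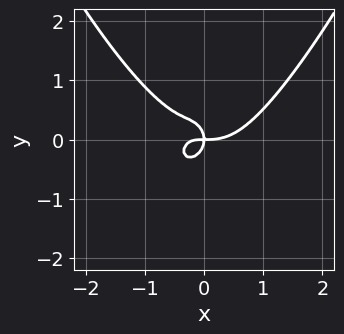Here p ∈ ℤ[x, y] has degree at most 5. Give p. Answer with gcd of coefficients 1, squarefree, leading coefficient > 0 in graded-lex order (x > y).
3*x^4 - 3*x^2*y - 3*y^3 - 2*x*y

(a) Degree: a generic line meets the curve in up to 4 points, so deg p = 4.
(b) From the axis intercepts and sections: one x-axis crossing is at x = 0; it crosses the y-axis at the gridline y = 0.
(c) Solving for integer coefficients yields p as stated.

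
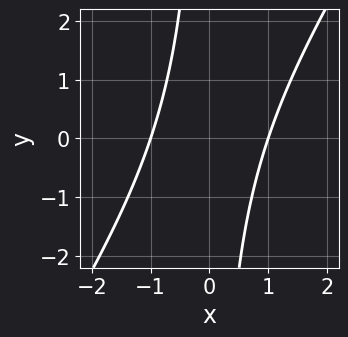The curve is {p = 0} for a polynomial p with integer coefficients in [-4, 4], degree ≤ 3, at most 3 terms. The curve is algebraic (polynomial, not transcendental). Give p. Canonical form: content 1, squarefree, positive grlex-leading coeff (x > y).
The degree is 2 — a generic line meets the curve in up to 2 points.
From the axis intercepts and sections: among the integer gridlines, it crosses the x-axis at x ∈ {-1, 1}; the curve avoids every integer y-axis point in the box.
Putting this together gives p.

3*x^2 - 2*x*y - 3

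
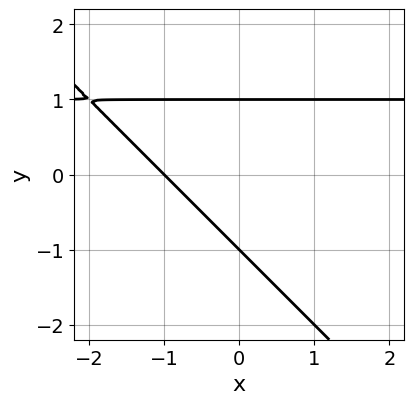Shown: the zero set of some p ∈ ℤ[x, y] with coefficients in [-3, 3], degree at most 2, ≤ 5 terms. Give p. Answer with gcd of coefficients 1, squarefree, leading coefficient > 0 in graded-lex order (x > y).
x*y + y^2 - x - 1

1. deg p = 2.
2. Reading off the gridlines: the y-axis gridline crossings are at y ∈ {-1, 1}; one x-axis crossing is at x = -1.
3. Together with the visible shape, these determine p as stated.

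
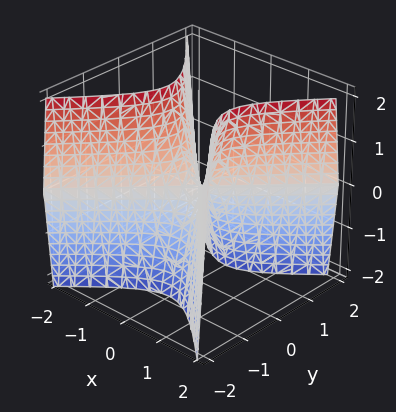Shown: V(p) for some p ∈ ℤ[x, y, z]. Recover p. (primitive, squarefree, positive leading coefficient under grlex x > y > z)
3*x^2 - 3*y^2 - z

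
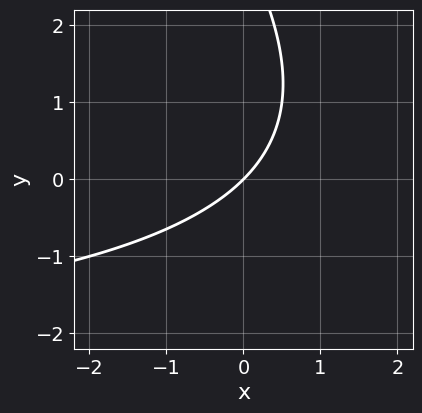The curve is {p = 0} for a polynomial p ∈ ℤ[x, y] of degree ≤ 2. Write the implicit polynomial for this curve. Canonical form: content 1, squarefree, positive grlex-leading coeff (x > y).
x*y + y^2 + 3*x - 3*y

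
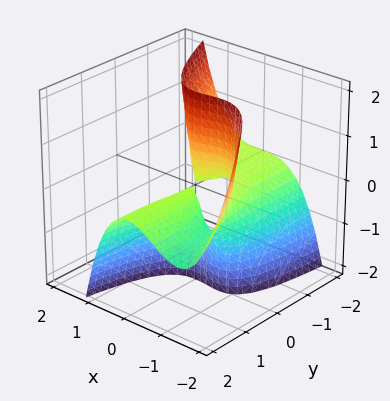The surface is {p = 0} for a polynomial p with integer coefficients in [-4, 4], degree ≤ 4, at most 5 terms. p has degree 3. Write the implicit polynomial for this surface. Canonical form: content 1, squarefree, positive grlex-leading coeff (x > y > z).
deg p = 3. A generic line meets the surface in up to 3 points.
From the axis intercepts and sections: every point of the y-axis in the box is on the surface; the visible z-axis segment lies entirely on the surface; it crosses the x-axis at the gridline x = -1.
The integer polynomial consistent with all of this is the stated p.

2*x^3 + x^2*y + 2*x^2 + 2*y*z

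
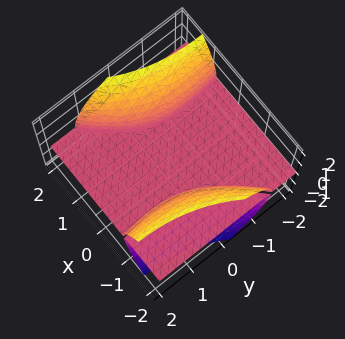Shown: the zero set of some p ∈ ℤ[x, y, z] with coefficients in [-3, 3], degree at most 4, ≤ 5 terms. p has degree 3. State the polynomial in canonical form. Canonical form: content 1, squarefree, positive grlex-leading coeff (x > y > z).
3*x^2*z - 3*x*y*z - y^2*z - 2*z^3 - 3*z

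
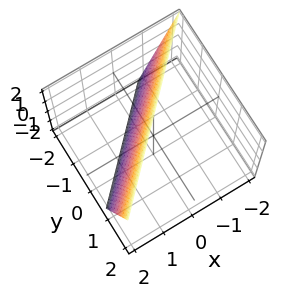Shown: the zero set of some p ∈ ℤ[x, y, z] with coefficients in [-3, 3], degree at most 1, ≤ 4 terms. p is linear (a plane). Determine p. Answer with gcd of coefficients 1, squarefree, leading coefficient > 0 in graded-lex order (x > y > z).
3*x - 3*y + z - 2

deg p = 1. Every cross-section is a straight line — this is a plane.
From the axis intercepts and sections: one z-axis crossing is at z = 2.
These observations pin down the coefficients.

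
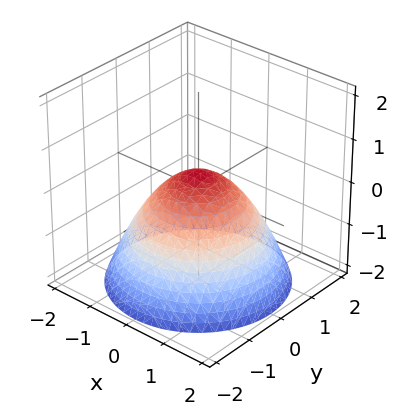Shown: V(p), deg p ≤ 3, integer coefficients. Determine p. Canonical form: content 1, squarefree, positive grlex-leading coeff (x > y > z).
(a) Degree: no degree-1 surface has this shape, so deg p = 2.
(b) Symmetries: rotational symmetry about the z-axis ⇒ p depends on x, y only through x² + y².
(c) Observable constraints: a circular section at z = 0 has radius between 0 and 1.
(d) Fitting integer coefficients to these (and the overall shape) gives p.

2*x^2 + 2*y^2 + 3*z - 1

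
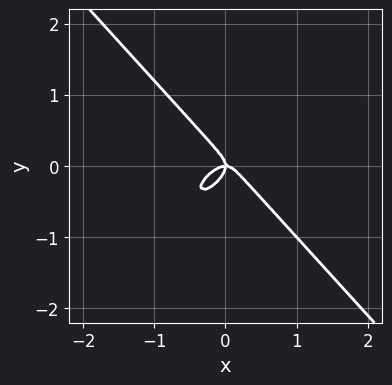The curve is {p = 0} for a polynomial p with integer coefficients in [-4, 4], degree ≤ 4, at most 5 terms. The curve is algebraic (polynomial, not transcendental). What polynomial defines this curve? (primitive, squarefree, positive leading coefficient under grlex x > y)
3*x^3 - 2*x^2*y - x*y^2 + 3*y^3 + x*y

First, degree: the shape is more complex than any degree-2 curve, so deg p = 3.
Then, observable constraints: it meets the x-axis at x = 0 (among the integer gridlines); one y-axis crossing is at y = 0.
Finally, fitting integer coefficients to these (and the overall shape) gives p.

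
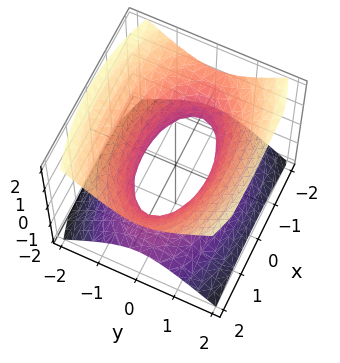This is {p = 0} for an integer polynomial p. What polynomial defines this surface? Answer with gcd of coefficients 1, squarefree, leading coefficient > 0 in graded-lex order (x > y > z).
x^2 + 3*y^2 - 3*z^2 - 2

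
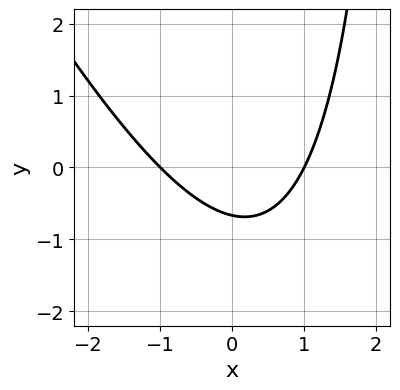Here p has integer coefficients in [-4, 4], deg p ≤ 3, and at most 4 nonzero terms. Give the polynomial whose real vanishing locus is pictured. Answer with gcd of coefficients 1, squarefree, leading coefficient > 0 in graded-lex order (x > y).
First, the degree is 2 — a generic line meets the curve in up to 2 points.
Then, against the integer gridlines: the x-axis gridline crossings are at x ∈ {-1, 1}.
Finally, matching integer coefficients to the picture gives p.

2*x^2 + x*y - 3*y - 2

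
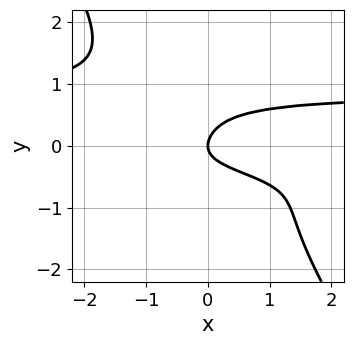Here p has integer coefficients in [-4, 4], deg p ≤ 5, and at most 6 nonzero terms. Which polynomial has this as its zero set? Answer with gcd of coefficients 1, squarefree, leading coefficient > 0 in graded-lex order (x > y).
deg p = 4. No degree-3 curve has this shape.
From the axis intercepts and sections: it meets the y-axis at y = 0 (among the integer gridlines); it meets the x-axis at x = 0 (among the integer gridlines).
These observations pin down the coefficients.

3*x*y^3 + 2*y^4 - x*y + 2*y^2 - x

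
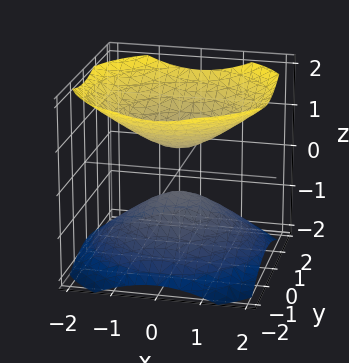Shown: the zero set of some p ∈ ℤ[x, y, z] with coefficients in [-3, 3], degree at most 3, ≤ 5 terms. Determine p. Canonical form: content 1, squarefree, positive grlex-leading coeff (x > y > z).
First, there are 2 components. They look like related sheets of one shape, so recover p as a whole.
Next, the degree is 2 — two separate bowl-shaped sheets opening away from each other; a quadric.
Next, symmetries: mirror symmetry z ↦ −z ⇒ only even powers of z; every cross-section ⟂ z is a circle, so x, y appear only via x² + y².
Next, reading off the gridlines: the surface avoids every integer y-axis point in the box; no x-intercept at any integer in the box.
Finally, these observations pin down the coefficients.

2*x^2 + 2*y^2 - 3*z^2 + 1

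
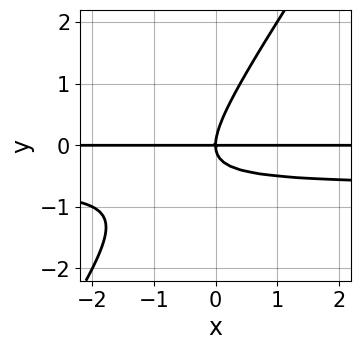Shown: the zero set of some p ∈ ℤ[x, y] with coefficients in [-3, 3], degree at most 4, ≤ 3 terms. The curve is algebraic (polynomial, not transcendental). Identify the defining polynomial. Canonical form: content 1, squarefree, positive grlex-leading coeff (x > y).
First, deg p = 3. A generic line meets the curve in up to 3 points.
Next, from the axis intercepts and sections: the visible x-axis segment lies entirely on the curve; one y-axis crossing is at y = 0.
Finally, these observations pin down the coefficients.

3*x*y^2 - 2*y^3 + 2*x*y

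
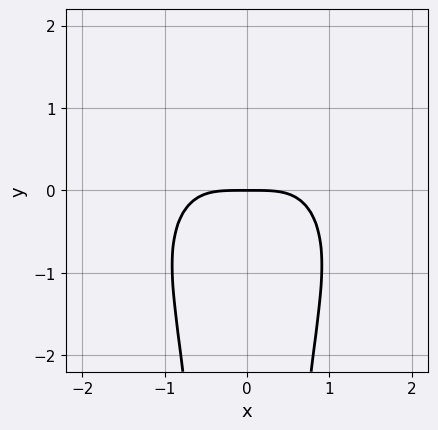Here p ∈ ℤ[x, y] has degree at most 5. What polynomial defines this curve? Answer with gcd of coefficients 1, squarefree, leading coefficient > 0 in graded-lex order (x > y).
2*x^4 + 2*x^2*y^2 + 3*y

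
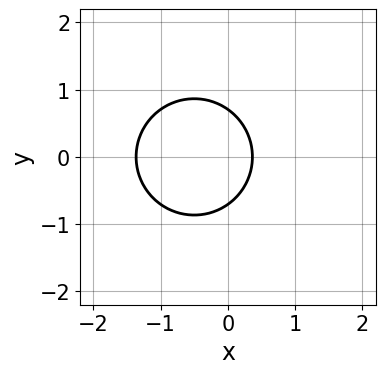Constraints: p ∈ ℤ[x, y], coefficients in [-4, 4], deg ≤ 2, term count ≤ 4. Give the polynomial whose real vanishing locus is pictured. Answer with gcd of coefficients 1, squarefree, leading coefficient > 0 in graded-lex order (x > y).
2*x^2 + 2*y^2 + 2*x - 1

1. Degree: the shape is more complex than any degree-1 curve, so deg p = 2.
2. Symmetries: the y ↦ −y reflection is a symmetry, so y appears only in even powers.
3. Solving for integer coefficients yields p as stated.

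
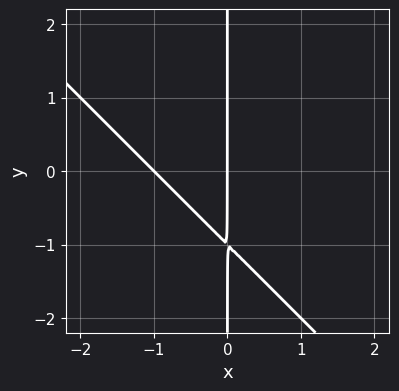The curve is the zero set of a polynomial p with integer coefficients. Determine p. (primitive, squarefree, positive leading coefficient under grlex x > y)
x^2 + x*y + x

The degree is 2 — a generic line meets the curve in up to 2 points.
From the visible intercepts: every point of the y-axis in the box is on the curve; among the integer gridlines, it crosses the x-axis at x ∈ {-1, 0}.
Matching integer coefficients to the picture gives p.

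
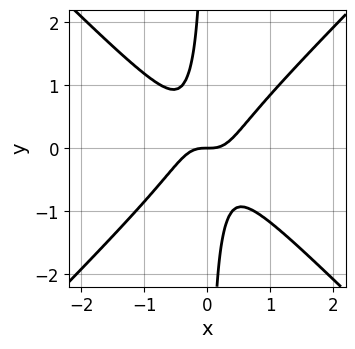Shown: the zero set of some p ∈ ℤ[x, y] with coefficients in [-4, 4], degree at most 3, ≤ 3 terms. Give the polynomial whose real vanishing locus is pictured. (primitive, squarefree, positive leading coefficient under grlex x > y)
(a) Degree: a generic line meets the curve in up to 3 points, so deg p = 3.
(b) From the axis intercepts and sections: it meets the y-axis at y = 0 (among the integer gridlines); it meets the x-axis at x = 0 (among the integer gridlines).
(c) Together with the visible shape, these determine p as stated.

3*x^3 - 3*x*y^2 - y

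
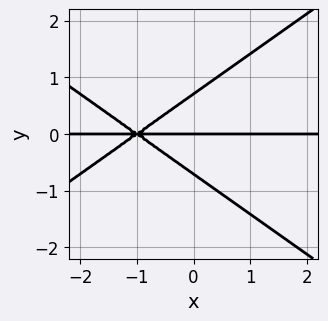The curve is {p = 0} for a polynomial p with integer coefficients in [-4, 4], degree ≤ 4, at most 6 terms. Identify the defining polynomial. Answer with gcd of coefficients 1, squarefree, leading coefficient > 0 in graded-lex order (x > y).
x^2*y - 2*y^3 + 2*x*y + y

1. Degree: the shape is more complex than any degree-2 curve, so deg p = 3.
2. From the visible intercepts: the visible x-axis segment lies entirely on the curve; one y-axis crossing is at y = 0.
3. Together with the visible shape, these determine p as stated.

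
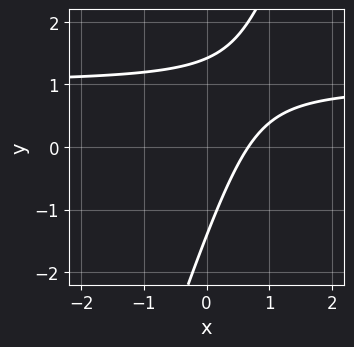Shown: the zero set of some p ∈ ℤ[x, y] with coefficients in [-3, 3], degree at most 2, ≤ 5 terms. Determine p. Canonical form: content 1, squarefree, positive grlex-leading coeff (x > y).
3*x*y - y^2 - 3*x + 2

deg p = 2. A generic line meets the curve in up to 2 points.
Matching integer coefficients to the picture gives p.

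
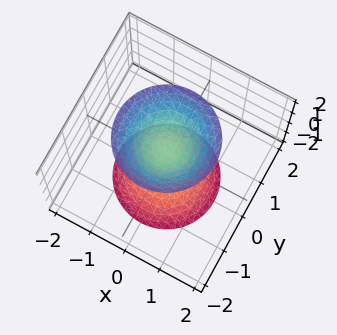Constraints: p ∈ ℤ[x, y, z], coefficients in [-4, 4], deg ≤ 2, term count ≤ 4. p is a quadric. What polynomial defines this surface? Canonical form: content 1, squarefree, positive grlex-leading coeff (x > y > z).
2*x^2 + 2*y^2 - z^2 + 1

1. There are 2 components. Treating them together as one polynomial.
2. Degree: two sheets facing apart; a quadric, so deg p = 2.
3. Symmetry: every cross-section ⟂ z is a circle, so x, y appear only via x² + y²; it's symmetric under z → −z, forcing even powers of z.
4. From the axis intercepts and sections: a circular section at z = 2 has radius between 1 and 2; the z-axis gridline crossings are at z ∈ {-1, 1}; it misses every integer gridline on the x-axis.
5. Fitting integer coefficients to these (and the overall shape) gives p.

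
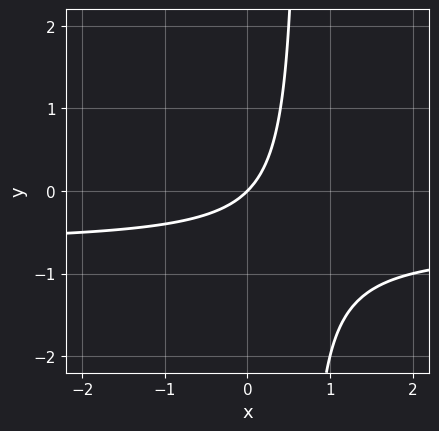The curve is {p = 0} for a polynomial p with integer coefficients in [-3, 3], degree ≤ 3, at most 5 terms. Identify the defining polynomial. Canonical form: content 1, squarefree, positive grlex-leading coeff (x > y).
3*x*y + 2*x - 2*y

(a) deg p = 2.
(b) Against the integer gridlines: one x-axis crossing is at x = 0; it meets the y-axis at y = 0 (among the integer gridlines).
(c) Assembling these constraints gives the stated polynomial.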